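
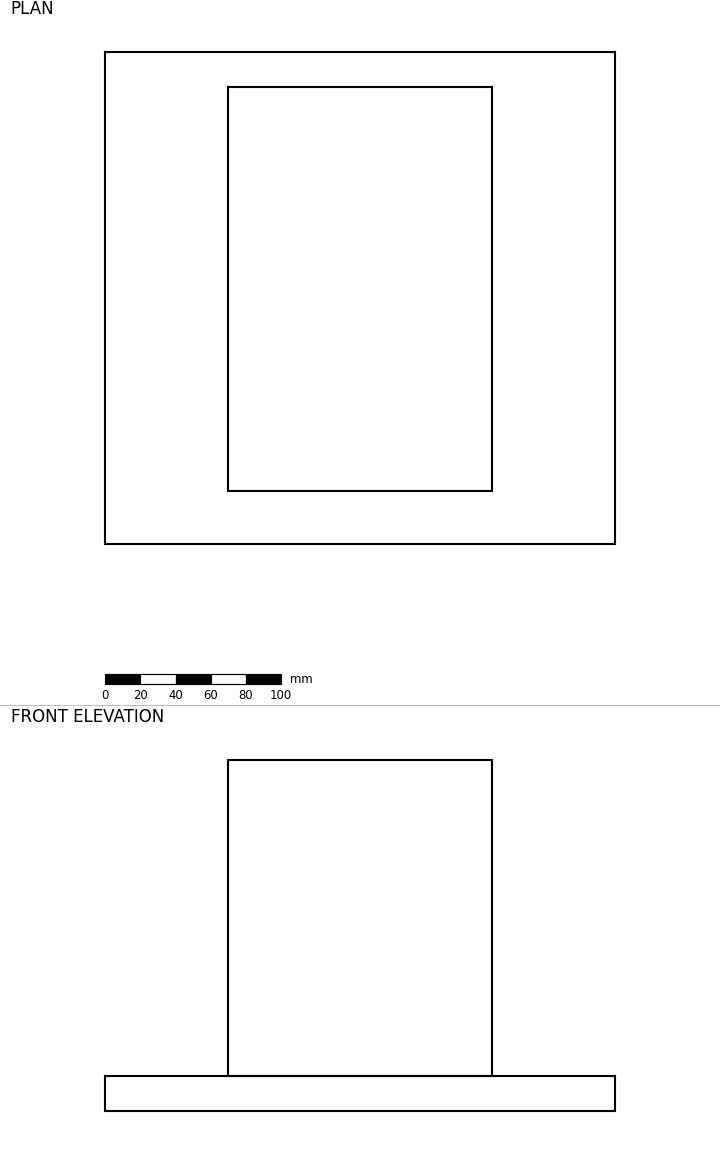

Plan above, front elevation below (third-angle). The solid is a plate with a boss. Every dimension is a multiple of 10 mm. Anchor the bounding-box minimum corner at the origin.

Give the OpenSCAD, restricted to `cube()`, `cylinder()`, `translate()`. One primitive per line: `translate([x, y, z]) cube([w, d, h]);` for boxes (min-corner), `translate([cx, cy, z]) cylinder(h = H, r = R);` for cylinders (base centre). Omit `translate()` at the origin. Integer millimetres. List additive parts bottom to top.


cube([290, 280, 20]);
translate([70, 30, 20]) cube([150, 230, 180]);


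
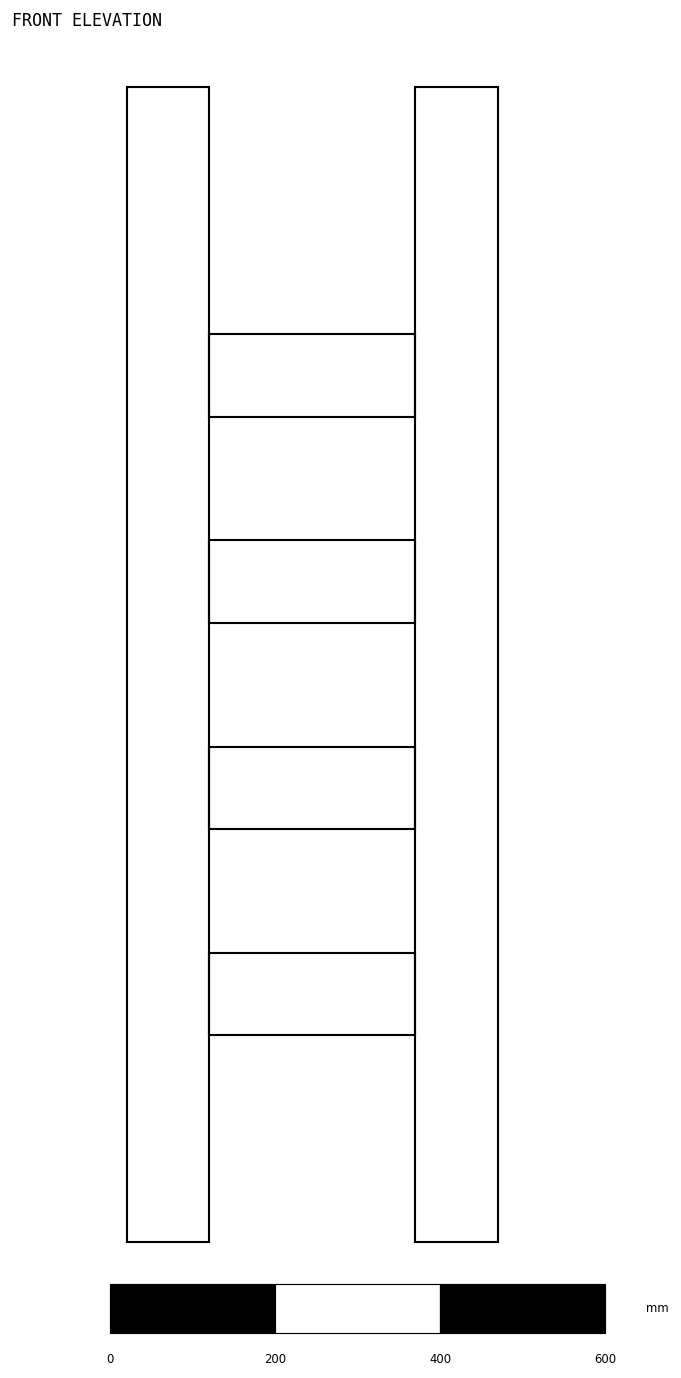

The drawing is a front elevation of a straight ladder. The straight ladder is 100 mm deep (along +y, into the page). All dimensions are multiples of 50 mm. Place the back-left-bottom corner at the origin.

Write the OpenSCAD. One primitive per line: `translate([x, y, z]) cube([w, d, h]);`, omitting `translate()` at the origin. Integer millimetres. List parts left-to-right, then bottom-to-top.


cube([100, 100, 1400]);
translate([100, 0, 250]) cube([250, 100, 100]);
translate([100, 0, 500]) cube([250, 100, 100]);
translate([100, 0, 750]) cube([250, 100, 100]);
translate([100, 0, 1000]) cube([250, 100, 100]);
translate([350, 0, 0]) cube([100, 100, 1400]);


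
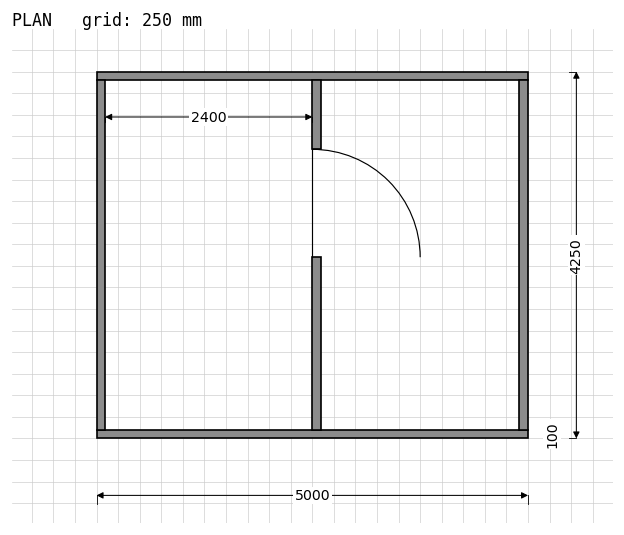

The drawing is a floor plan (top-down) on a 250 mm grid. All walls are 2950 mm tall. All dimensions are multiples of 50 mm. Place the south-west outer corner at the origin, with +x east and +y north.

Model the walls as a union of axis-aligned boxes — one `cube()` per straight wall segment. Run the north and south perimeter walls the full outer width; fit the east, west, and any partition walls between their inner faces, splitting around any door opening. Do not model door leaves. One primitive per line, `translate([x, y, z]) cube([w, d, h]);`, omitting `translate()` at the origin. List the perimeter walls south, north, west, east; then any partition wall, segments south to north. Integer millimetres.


cube([5000, 100, 2950]);
translate([0, 4150, 0]) cube([5000, 100, 2950]);
translate([0, 100, 0]) cube([100, 4050, 2950]);
translate([4900, 100, 0]) cube([100, 4050, 2950]);
translate([2500, 100, 0]) cube([100, 2000, 2950]);
translate([2500, 3350, 0]) cube([100, 800, 2950]);


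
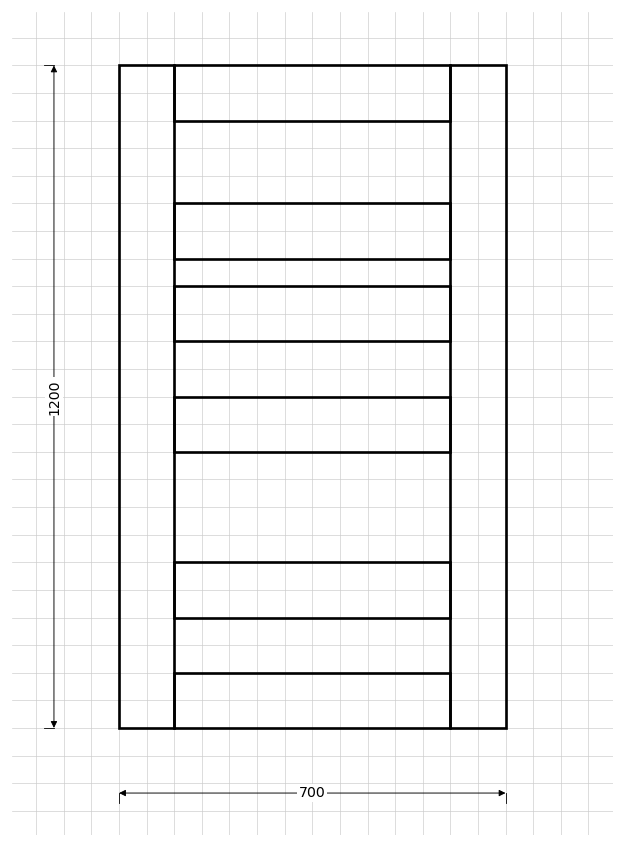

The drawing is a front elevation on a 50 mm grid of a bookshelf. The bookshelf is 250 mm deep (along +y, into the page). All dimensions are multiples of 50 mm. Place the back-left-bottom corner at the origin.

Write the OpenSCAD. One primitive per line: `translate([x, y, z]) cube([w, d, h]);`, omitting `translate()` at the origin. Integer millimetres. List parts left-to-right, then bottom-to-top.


cube([100, 250, 1200]);
translate([100, 0, 0]) cube([500, 250, 100]);
translate([100, 0, 200]) cube([500, 250, 100]);
translate([100, 0, 500]) cube([500, 250, 100]);
translate([100, 0, 700]) cube([500, 250, 100]);
translate([100, 0, 850]) cube([500, 250, 100]);
translate([100, 0, 1100]) cube([500, 250, 100]);
translate([600, 0, 0]) cube([100, 250, 1200]);


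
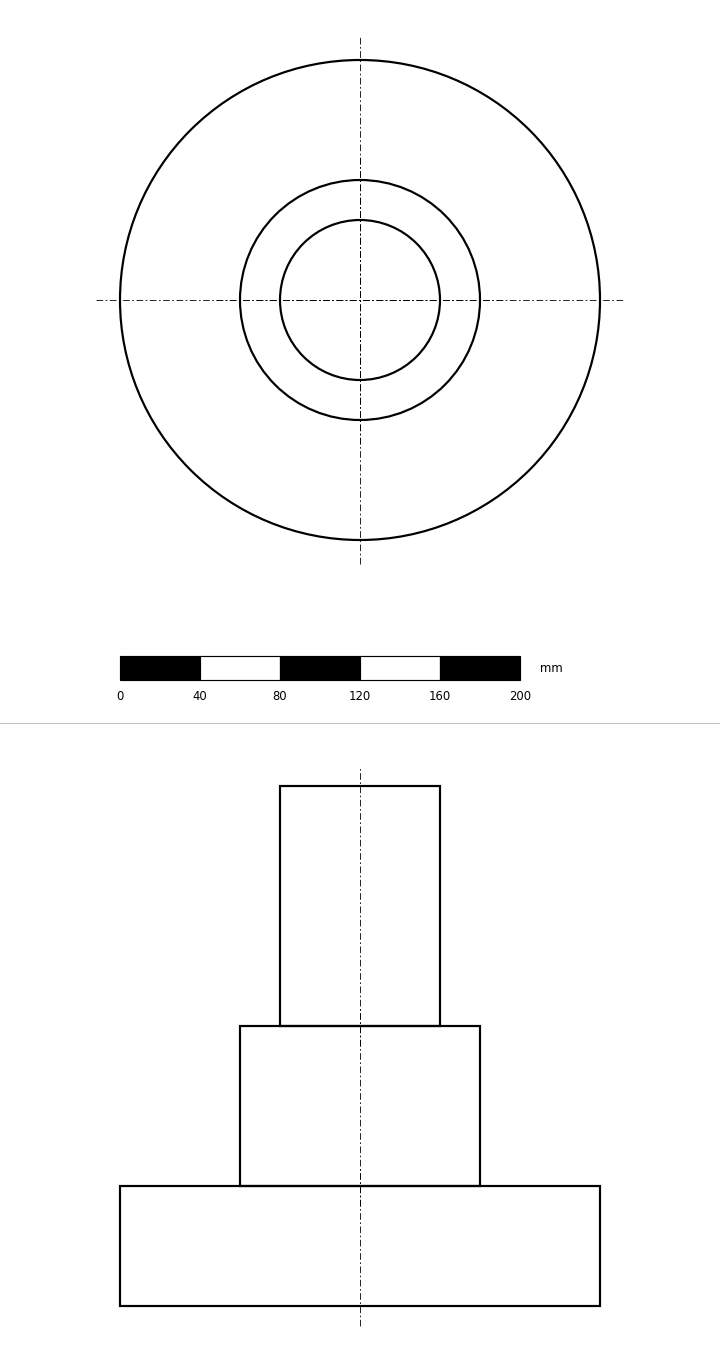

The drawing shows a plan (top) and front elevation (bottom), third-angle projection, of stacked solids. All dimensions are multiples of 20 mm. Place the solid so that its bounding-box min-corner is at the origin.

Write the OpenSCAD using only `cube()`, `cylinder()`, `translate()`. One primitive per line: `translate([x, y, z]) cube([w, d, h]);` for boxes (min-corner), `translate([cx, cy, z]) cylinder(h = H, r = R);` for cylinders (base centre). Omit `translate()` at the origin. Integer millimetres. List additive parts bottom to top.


translate([120, 120, 0]) cylinder(h = 60, r = 120);
translate([120, 120, 60]) cylinder(h = 80, r = 60);
translate([120, 120, 140]) cylinder(h = 120, r = 40);


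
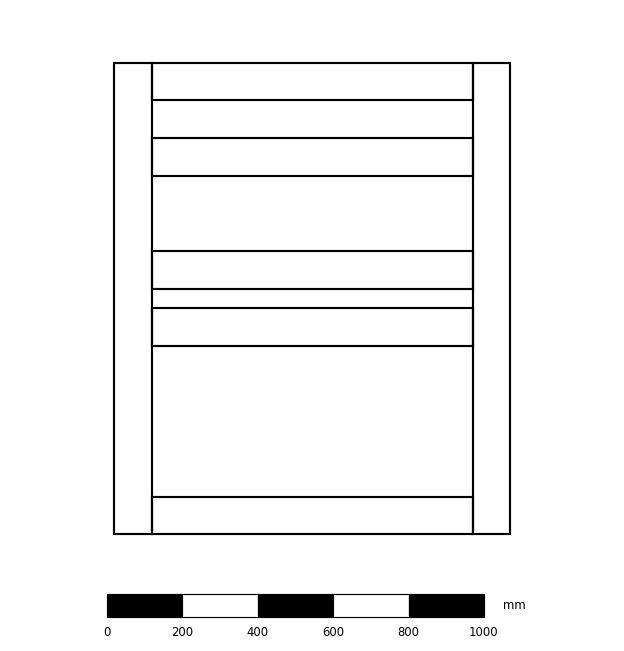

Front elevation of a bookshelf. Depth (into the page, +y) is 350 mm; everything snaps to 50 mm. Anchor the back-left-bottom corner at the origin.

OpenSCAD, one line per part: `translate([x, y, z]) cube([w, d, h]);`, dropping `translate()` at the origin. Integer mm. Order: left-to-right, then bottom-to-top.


cube([100, 350, 1250]);
translate([100, 0, 0]) cube([850, 350, 100]);
translate([100, 0, 500]) cube([850, 350, 100]);
translate([100, 0, 650]) cube([850, 350, 100]);
translate([100, 0, 950]) cube([850, 350, 100]);
translate([100, 0, 1150]) cube([850, 350, 100]);
translate([950, 0, 0]) cube([100, 350, 1250]);


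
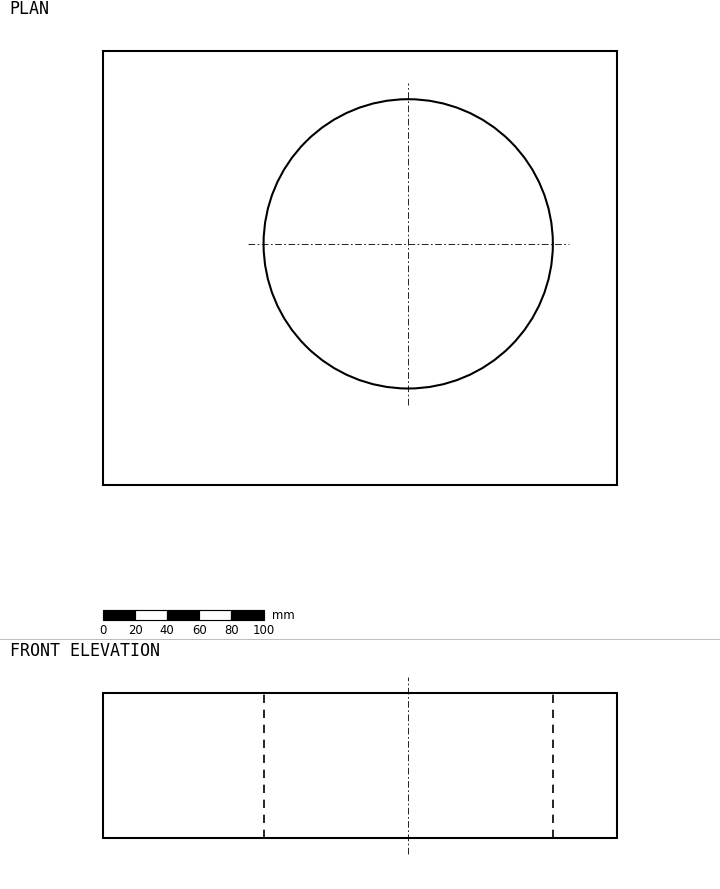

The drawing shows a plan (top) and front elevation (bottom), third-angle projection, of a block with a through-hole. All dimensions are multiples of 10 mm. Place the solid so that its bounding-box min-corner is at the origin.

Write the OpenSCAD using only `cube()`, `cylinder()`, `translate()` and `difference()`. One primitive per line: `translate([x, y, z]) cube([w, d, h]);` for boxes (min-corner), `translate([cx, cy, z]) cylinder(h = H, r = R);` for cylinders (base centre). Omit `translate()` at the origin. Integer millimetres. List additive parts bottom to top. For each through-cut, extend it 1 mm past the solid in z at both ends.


difference() {
  cube([320, 270, 90]);
  translate([190, 150, -1]) cylinder(h = 92, r = 90);
}


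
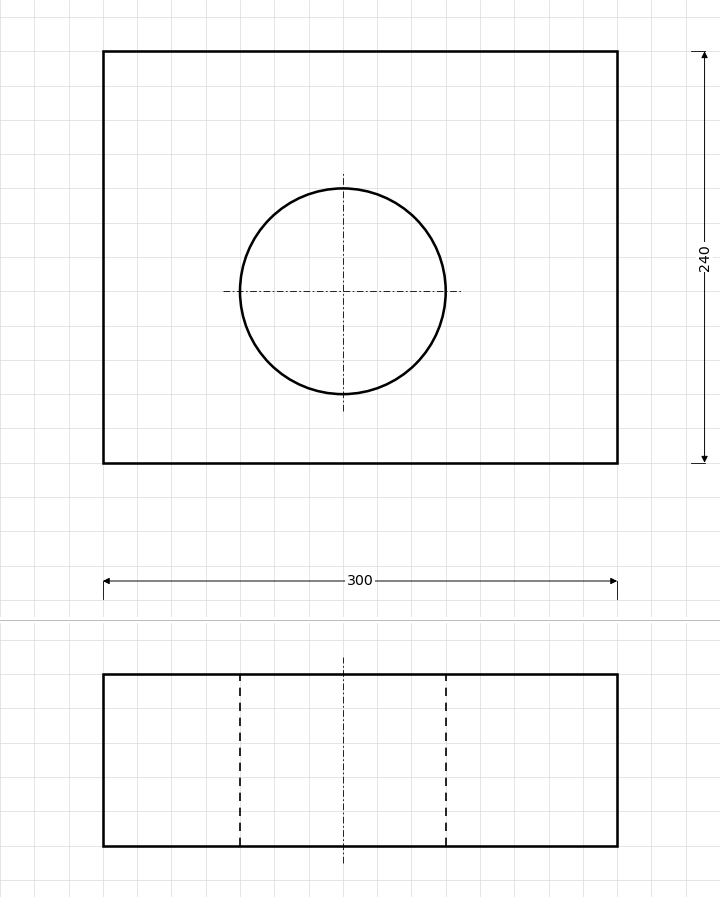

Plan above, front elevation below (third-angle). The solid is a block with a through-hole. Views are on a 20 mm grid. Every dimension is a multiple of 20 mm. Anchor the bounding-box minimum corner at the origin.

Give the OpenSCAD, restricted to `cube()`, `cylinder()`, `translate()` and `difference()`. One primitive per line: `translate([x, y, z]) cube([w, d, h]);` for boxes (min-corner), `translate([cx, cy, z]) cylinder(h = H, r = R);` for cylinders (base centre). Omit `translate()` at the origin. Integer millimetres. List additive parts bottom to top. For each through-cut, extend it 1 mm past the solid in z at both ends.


difference() {
  cube([300, 240, 100]);
  translate([140, 100, -1]) cylinder(h = 102, r = 60);
}


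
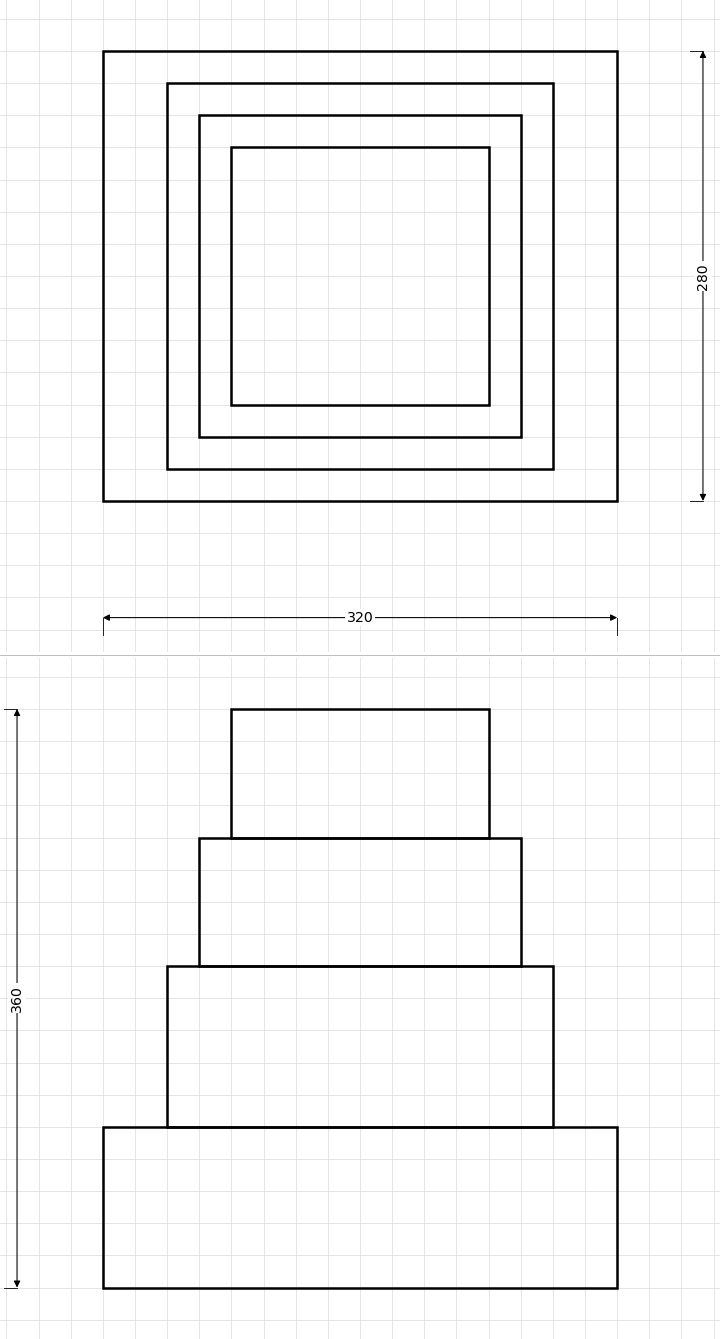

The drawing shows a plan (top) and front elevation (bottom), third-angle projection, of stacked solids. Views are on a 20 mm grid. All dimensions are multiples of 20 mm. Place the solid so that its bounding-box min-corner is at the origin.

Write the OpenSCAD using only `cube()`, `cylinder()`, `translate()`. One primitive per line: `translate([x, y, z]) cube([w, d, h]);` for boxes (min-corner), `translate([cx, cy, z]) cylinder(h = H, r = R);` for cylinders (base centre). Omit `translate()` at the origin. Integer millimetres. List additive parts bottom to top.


cube([320, 280, 100]);
translate([40, 20, 100]) cube([240, 240, 100]);
translate([60, 40, 200]) cube([200, 200, 80]);
translate([80, 60, 280]) cube([160, 160, 80]);


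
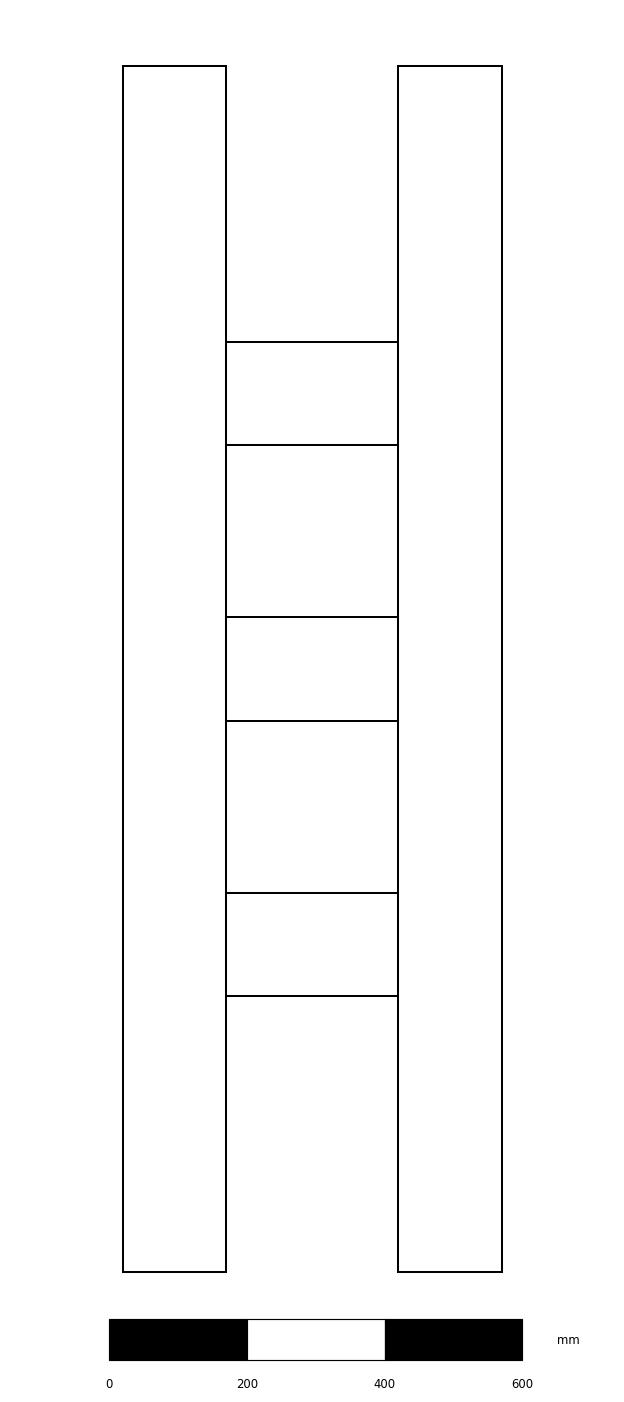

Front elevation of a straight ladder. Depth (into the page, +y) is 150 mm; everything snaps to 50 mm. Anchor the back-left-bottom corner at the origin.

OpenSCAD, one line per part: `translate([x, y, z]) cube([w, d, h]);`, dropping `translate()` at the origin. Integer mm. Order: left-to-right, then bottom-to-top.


cube([150, 150, 1750]);
translate([150, 0, 400]) cube([250, 150, 150]);
translate([150, 0, 800]) cube([250, 150, 150]);
translate([150, 0, 1200]) cube([250, 150, 150]);
translate([400, 0, 0]) cube([150, 150, 1750]);


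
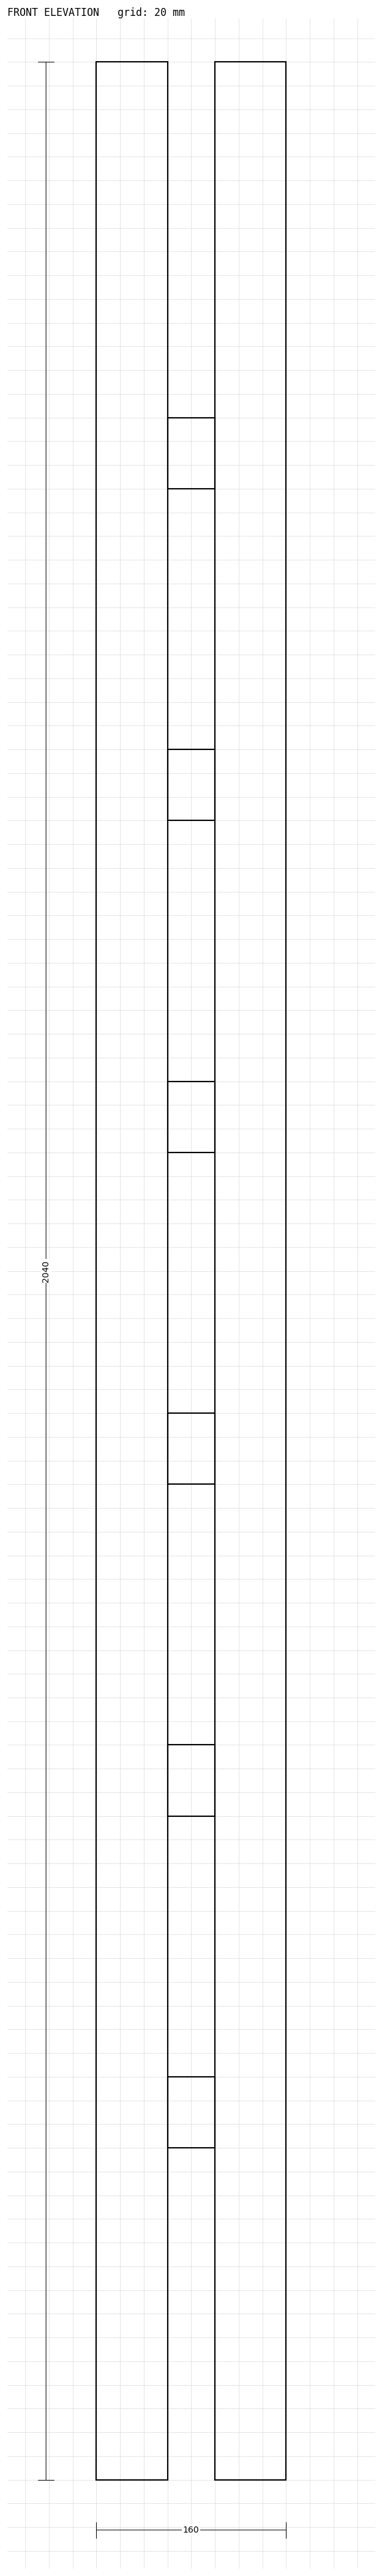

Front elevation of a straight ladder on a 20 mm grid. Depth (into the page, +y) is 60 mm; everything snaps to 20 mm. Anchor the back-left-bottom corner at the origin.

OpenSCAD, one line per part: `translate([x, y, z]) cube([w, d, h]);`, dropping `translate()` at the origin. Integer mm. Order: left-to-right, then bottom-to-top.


cube([60, 60, 2040]);
translate([60, 0, 280]) cube([40, 60, 60]);
translate([60, 0, 560]) cube([40, 60, 60]);
translate([60, 0, 840]) cube([40, 60, 60]);
translate([60, 0, 1120]) cube([40, 60, 60]);
translate([60, 0, 1400]) cube([40, 60, 60]);
translate([60, 0, 1680]) cube([40, 60, 60]);
translate([100, 0, 0]) cube([60, 60, 2040]);


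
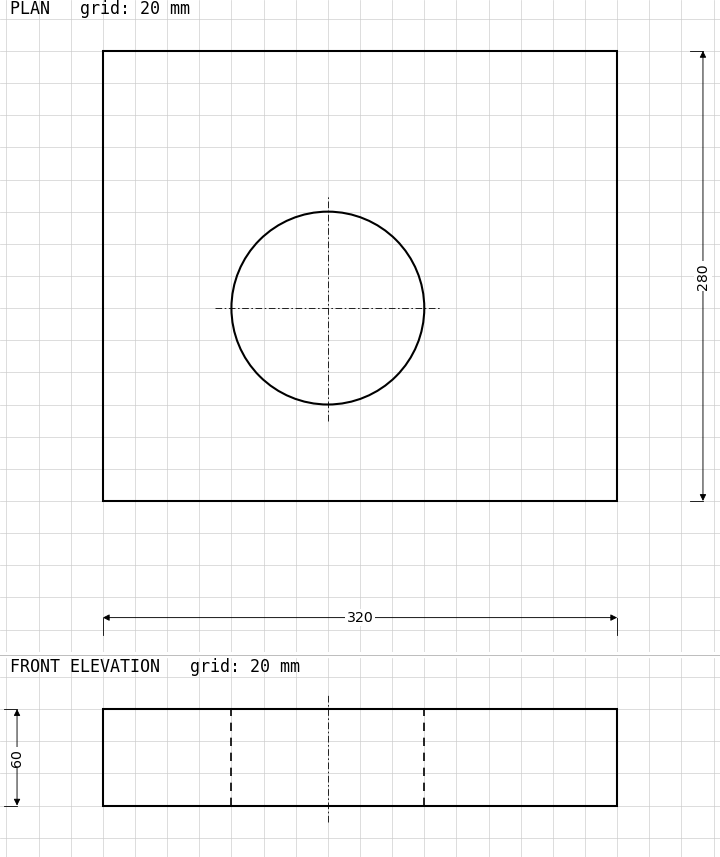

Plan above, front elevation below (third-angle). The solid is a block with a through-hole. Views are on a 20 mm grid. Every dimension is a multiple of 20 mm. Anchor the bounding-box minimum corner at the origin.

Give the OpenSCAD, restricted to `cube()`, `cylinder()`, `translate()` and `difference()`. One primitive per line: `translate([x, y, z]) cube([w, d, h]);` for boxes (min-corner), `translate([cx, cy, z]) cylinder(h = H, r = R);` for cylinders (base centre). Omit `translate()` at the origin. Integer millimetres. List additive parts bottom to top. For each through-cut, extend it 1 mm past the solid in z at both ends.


difference() {
  cube([320, 280, 60]);
  translate([140, 120, -1]) cylinder(h = 62, r = 60);
}


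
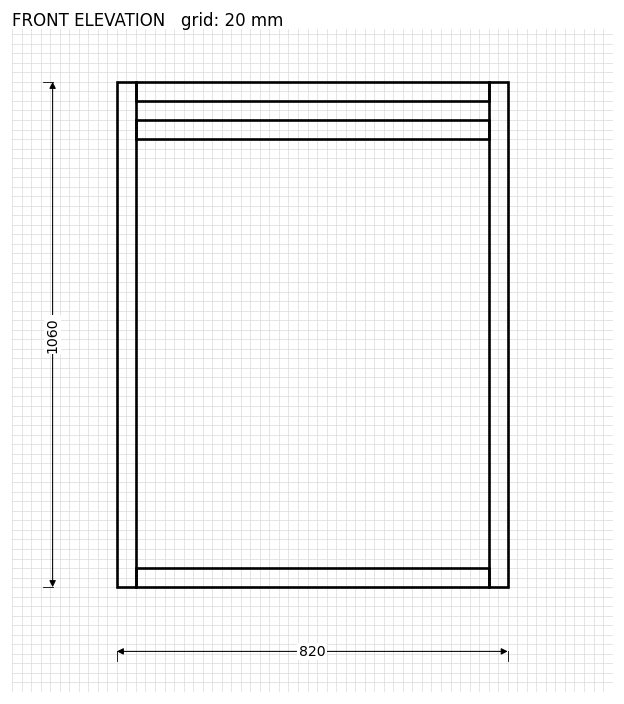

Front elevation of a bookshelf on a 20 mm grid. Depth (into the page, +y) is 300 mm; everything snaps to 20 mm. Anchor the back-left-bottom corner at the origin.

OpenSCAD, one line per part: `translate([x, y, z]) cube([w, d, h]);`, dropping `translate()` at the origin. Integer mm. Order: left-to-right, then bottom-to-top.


cube([40, 300, 1060]);
translate([40, 0, 0]) cube([740, 300, 40]);
translate([40, 0, 940]) cube([740, 300, 40]);
translate([40, 0, 1020]) cube([740, 300, 40]);
translate([780, 0, 0]) cube([40, 300, 1060]);


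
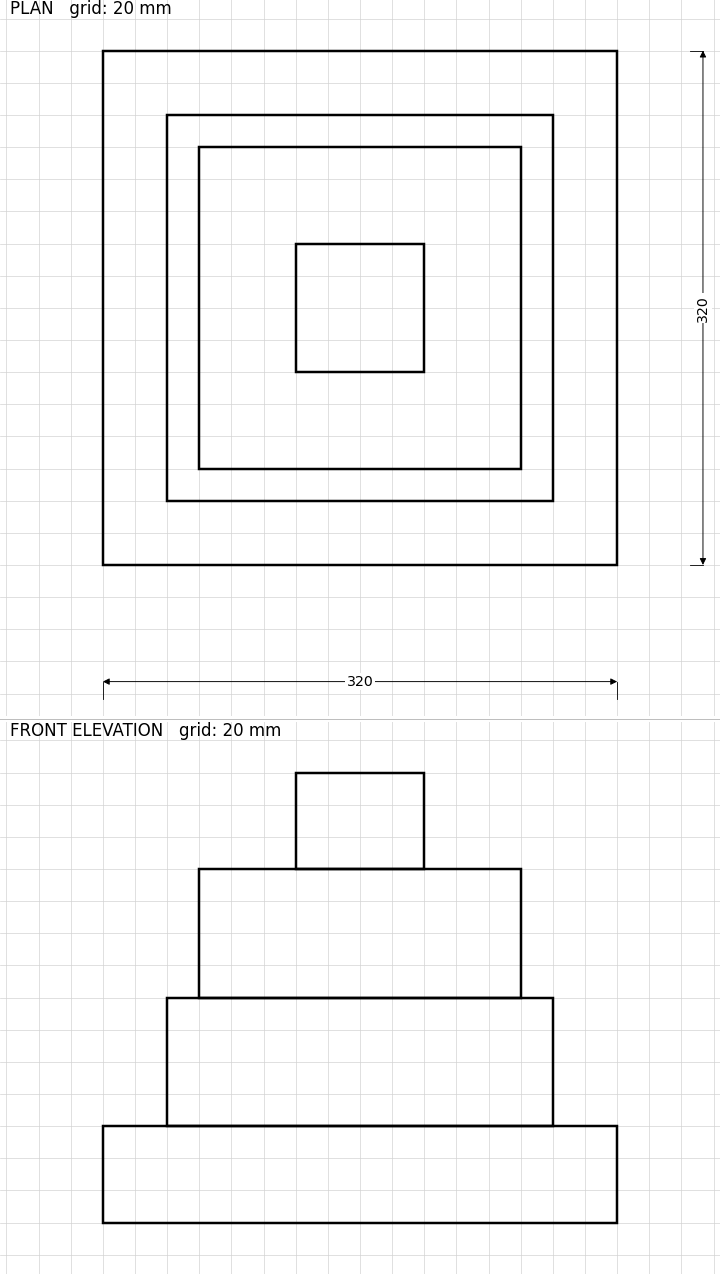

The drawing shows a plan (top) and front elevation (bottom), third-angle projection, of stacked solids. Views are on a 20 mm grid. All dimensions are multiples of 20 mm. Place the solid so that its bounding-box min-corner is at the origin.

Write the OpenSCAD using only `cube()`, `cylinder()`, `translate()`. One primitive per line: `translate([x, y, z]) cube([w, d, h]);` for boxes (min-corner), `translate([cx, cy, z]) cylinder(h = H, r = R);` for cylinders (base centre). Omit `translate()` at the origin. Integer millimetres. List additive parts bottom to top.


cube([320, 320, 60]);
translate([40, 40, 60]) cube([240, 240, 80]);
translate([60, 60, 140]) cube([200, 200, 80]);
translate([120, 120, 220]) cube([80, 80, 60]);


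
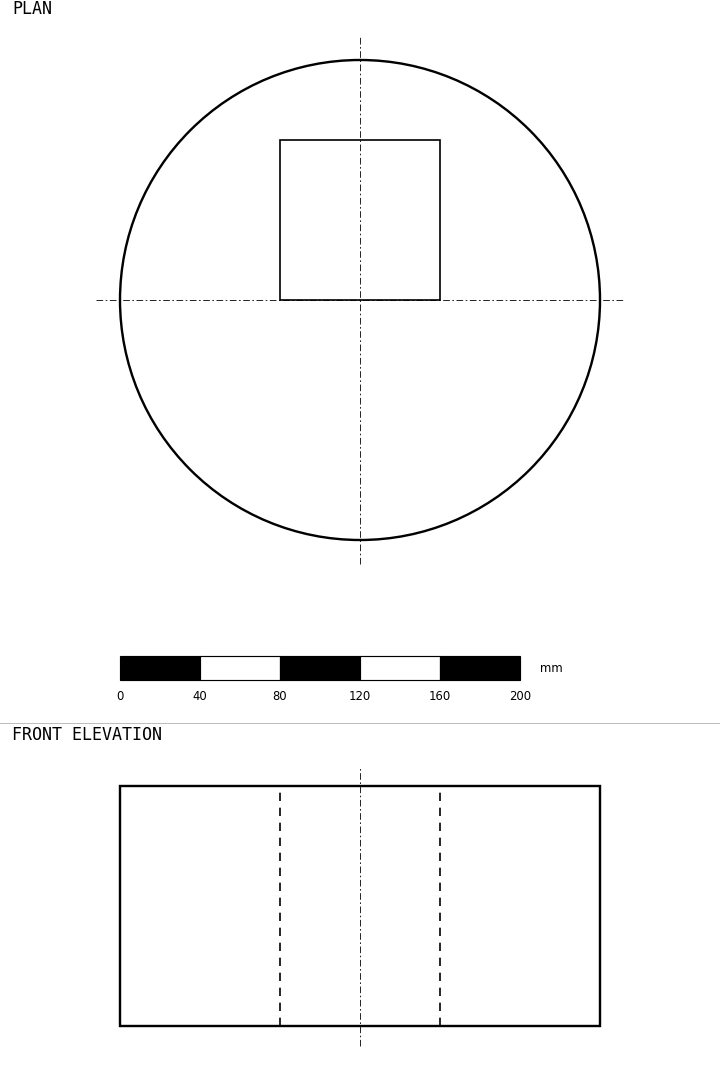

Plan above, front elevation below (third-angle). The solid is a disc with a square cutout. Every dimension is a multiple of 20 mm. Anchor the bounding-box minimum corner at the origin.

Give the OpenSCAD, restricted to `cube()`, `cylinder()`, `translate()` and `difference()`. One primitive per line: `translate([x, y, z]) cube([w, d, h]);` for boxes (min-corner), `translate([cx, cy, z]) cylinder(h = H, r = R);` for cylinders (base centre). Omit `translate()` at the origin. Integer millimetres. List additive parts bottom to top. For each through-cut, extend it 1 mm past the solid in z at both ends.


difference() {
  translate([120, 120, 0]) cylinder(h = 120, r = 120);
  translate([80, 120, -1]) cube([80, 80, 122]);
}


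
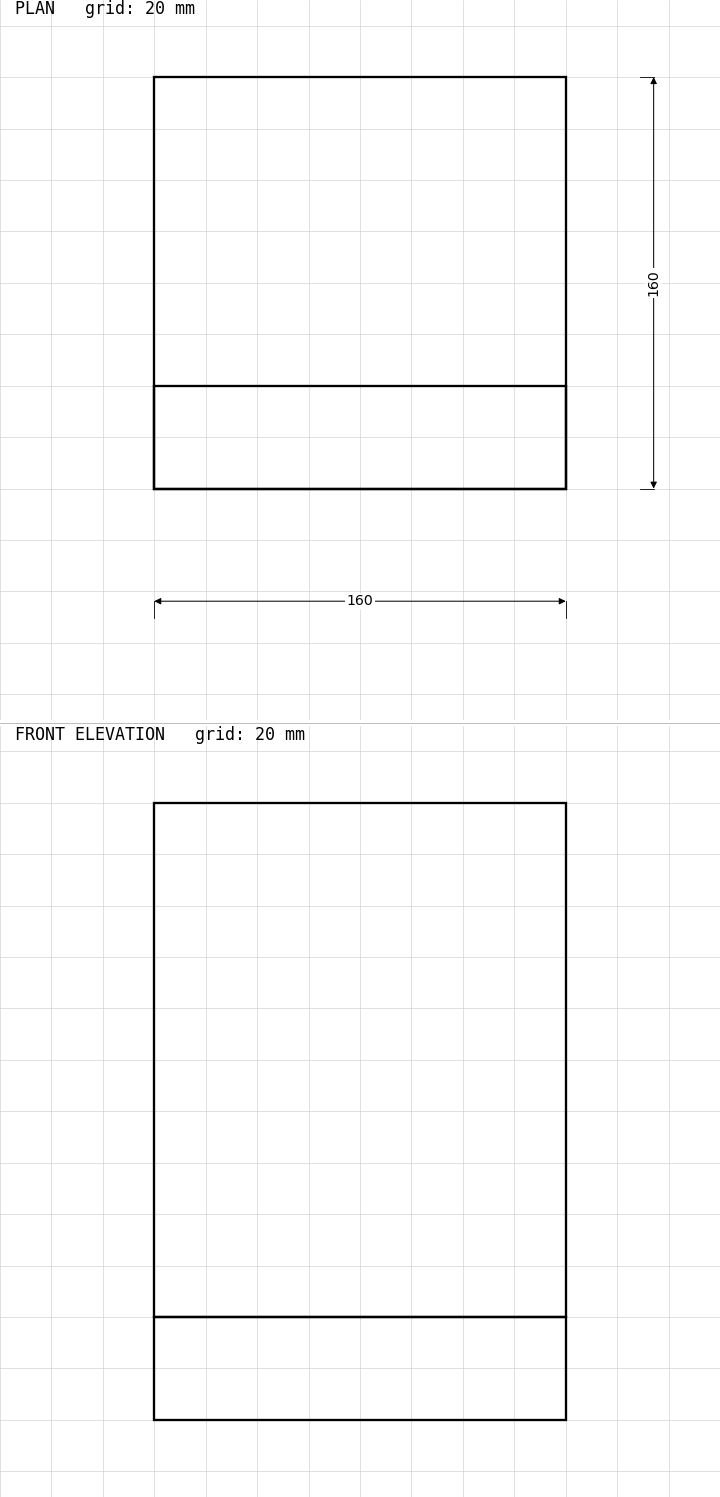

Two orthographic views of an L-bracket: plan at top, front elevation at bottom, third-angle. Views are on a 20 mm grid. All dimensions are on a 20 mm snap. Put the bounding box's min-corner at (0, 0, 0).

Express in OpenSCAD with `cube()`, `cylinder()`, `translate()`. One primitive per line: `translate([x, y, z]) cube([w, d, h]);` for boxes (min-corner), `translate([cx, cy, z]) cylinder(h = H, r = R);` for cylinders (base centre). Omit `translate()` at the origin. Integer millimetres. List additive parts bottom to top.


cube([160, 160, 40]);
translate([0, 0, 40]) cube([160, 40, 200]);


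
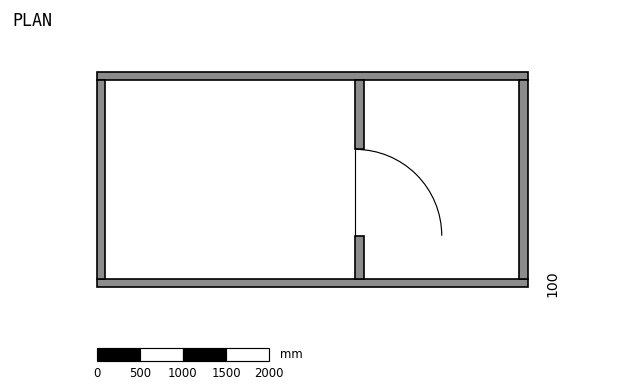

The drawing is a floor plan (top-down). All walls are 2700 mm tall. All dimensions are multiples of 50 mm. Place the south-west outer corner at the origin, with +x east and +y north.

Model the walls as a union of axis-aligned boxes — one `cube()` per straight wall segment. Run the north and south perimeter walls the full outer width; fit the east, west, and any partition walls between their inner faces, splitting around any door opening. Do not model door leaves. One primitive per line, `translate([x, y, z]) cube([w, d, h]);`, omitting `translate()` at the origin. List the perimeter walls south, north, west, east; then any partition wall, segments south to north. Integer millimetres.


cube([5000, 100, 2700]);
translate([0, 2400, 0]) cube([5000, 100, 2700]);
translate([0, 100, 0]) cube([100, 2300, 2700]);
translate([4900, 100, 0]) cube([100, 2300, 2700]);
translate([3000, 100, 0]) cube([100, 500, 2700]);
translate([3000, 1600, 0]) cube([100, 800, 2700]);


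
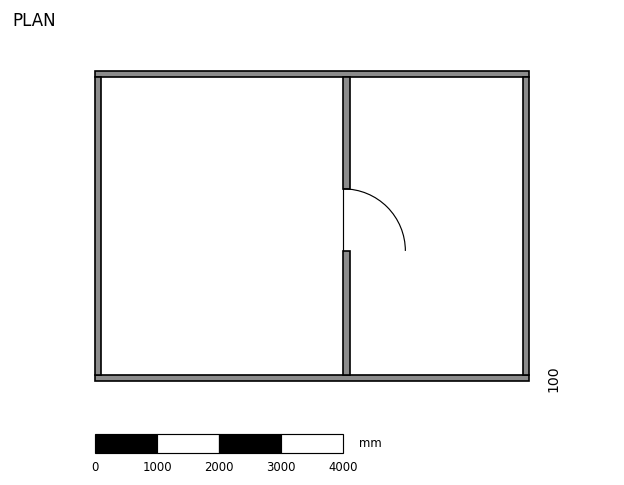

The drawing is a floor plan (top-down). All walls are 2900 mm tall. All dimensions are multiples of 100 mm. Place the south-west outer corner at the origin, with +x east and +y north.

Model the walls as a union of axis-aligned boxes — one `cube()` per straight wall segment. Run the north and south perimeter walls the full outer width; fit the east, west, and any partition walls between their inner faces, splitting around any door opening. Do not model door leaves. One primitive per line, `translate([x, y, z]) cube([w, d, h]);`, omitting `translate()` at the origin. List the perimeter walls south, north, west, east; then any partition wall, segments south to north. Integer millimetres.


cube([7000, 100, 2900]);
translate([0, 4900, 0]) cube([7000, 100, 2900]);
translate([0, 100, 0]) cube([100, 4800, 2900]);
translate([6900, 100, 0]) cube([100, 4800, 2900]);
translate([4000, 100, 0]) cube([100, 2000, 2900]);
translate([4000, 3100, 0]) cube([100, 1800, 2900]);


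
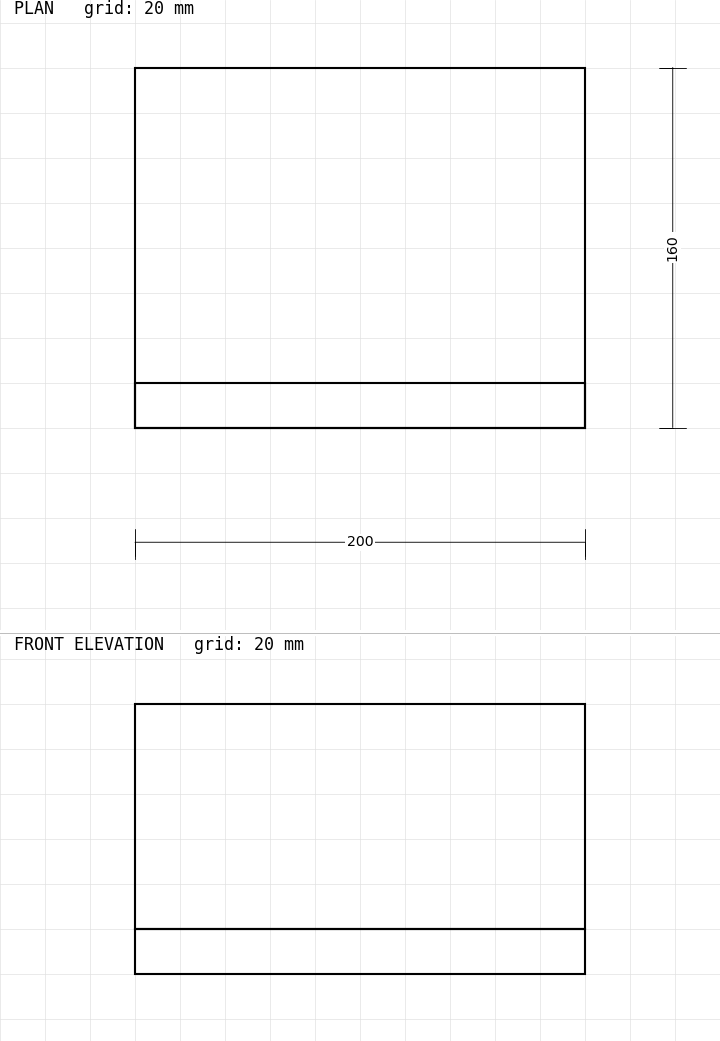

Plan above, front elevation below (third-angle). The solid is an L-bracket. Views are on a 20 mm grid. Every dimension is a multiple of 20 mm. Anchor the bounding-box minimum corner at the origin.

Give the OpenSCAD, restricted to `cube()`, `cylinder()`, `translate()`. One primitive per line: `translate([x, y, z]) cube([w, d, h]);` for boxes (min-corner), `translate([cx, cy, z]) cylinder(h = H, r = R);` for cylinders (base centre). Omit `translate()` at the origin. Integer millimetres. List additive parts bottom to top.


cube([200, 160, 20]);
translate([0, 0, 20]) cube([200, 20, 100]);


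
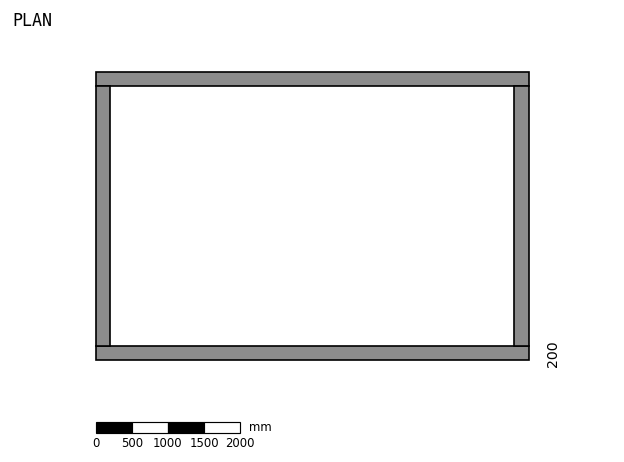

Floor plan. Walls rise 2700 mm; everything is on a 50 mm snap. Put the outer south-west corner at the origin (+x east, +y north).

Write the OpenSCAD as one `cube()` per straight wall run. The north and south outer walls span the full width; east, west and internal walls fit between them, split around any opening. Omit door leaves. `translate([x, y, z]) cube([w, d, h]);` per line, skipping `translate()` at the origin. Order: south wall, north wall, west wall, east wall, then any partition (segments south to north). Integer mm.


cube([6000, 200, 2700]);
translate([0, 3800, 0]) cube([6000, 200, 2700]);
translate([0, 200, 0]) cube([200, 3600, 2700]);
translate([5800, 200, 0]) cube([200, 3600, 2700]);


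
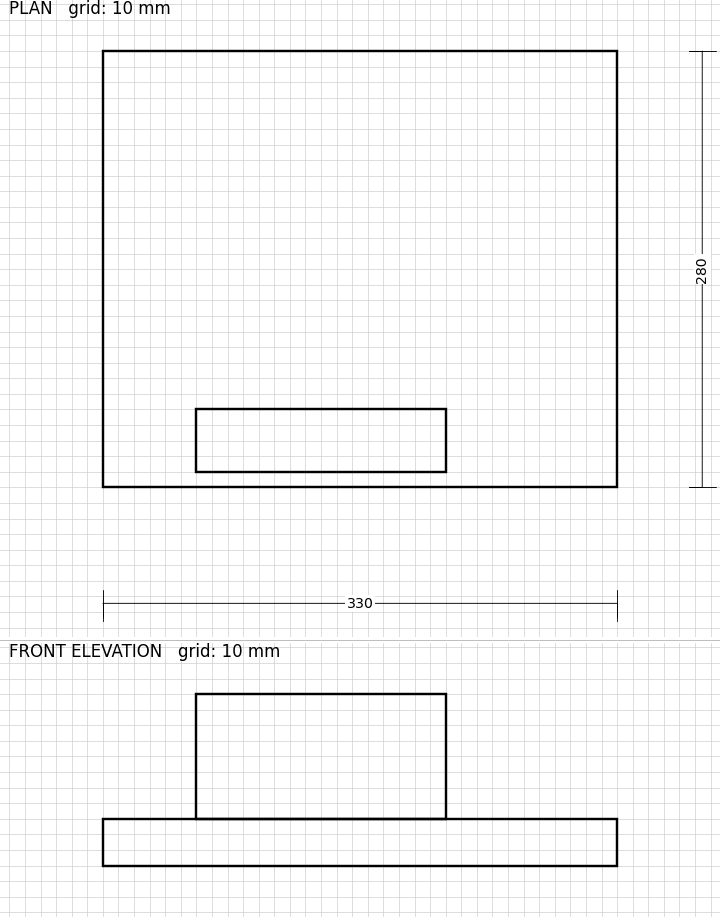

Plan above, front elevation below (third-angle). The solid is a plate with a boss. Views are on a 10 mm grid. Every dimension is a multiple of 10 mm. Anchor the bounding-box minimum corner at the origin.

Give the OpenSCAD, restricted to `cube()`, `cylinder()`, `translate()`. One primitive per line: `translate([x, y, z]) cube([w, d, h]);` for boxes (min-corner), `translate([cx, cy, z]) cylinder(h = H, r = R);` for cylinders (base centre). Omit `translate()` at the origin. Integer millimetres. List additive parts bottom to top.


cube([330, 280, 30]);
translate([60, 10, 30]) cube([160, 40, 80]);


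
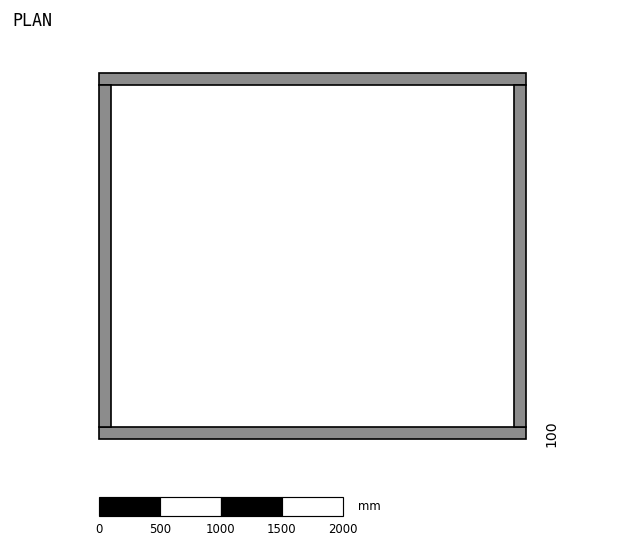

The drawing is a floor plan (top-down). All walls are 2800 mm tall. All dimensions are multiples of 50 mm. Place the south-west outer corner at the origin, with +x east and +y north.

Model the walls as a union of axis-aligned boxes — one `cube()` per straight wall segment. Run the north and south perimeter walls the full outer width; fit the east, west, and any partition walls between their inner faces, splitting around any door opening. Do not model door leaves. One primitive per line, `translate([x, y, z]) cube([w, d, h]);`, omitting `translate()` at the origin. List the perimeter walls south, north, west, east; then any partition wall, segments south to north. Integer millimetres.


cube([3500, 100, 2800]);
translate([0, 2900, 0]) cube([3500, 100, 2800]);
translate([0, 100, 0]) cube([100, 2800, 2800]);
translate([3400, 100, 0]) cube([100, 2800, 2800]);


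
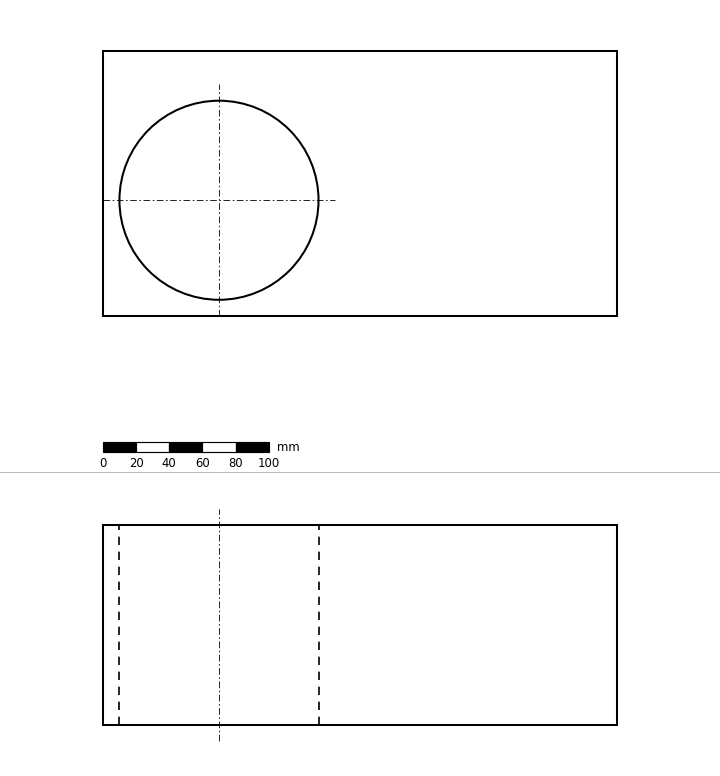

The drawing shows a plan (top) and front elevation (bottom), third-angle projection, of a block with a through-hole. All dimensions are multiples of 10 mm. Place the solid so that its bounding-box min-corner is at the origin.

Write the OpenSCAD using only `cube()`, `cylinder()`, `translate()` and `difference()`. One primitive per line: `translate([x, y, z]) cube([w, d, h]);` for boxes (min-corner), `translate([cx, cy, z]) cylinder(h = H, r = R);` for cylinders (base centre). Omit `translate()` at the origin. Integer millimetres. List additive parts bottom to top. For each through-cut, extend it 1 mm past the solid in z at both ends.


difference() {
  cube([310, 160, 120]);
  translate([70, 70, -1]) cylinder(h = 122, r = 60);
}


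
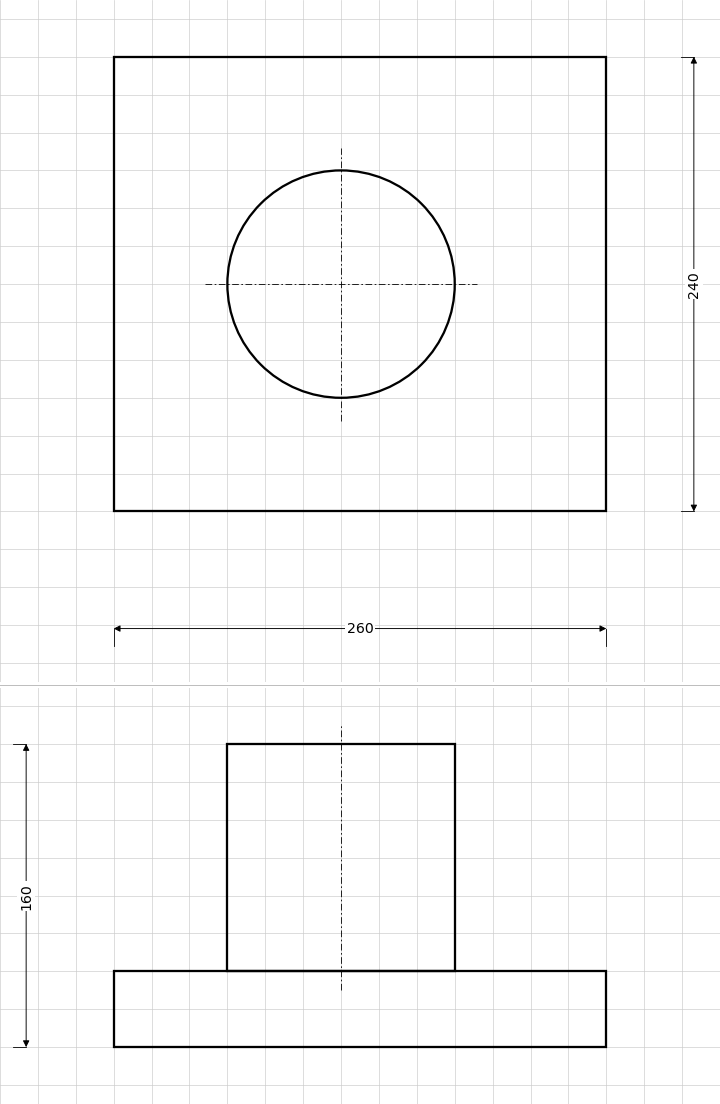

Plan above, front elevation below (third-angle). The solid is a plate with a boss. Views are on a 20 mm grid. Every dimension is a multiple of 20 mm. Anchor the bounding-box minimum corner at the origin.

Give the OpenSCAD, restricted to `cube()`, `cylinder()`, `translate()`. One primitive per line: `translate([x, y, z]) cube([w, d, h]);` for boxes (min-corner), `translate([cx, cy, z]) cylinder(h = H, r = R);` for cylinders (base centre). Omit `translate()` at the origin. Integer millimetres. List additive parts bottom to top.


cube([260, 240, 40]);
translate([120, 120, 40]) cylinder(h = 120, r = 60);


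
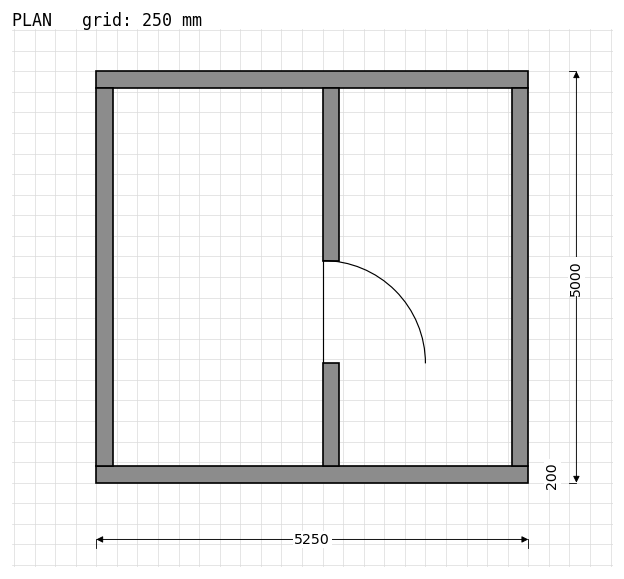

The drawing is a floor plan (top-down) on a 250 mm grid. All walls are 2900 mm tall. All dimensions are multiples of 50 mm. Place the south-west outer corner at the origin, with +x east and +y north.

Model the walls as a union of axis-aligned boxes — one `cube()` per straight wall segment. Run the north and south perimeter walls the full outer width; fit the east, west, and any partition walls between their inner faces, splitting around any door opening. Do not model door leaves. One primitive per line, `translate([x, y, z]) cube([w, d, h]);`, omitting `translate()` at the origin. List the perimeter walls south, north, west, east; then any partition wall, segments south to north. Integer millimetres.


cube([5250, 200, 2900]);
translate([0, 4800, 0]) cube([5250, 200, 2900]);
translate([0, 200, 0]) cube([200, 4600, 2900]);
translate([5050, 200, 0]) cube([200, 4600, 2900]);
translate([2750, 200, 0]) cube([200, 1250, 2900]);
translate([2750, 2700, 0]) cube([200, 2100, 2900]);


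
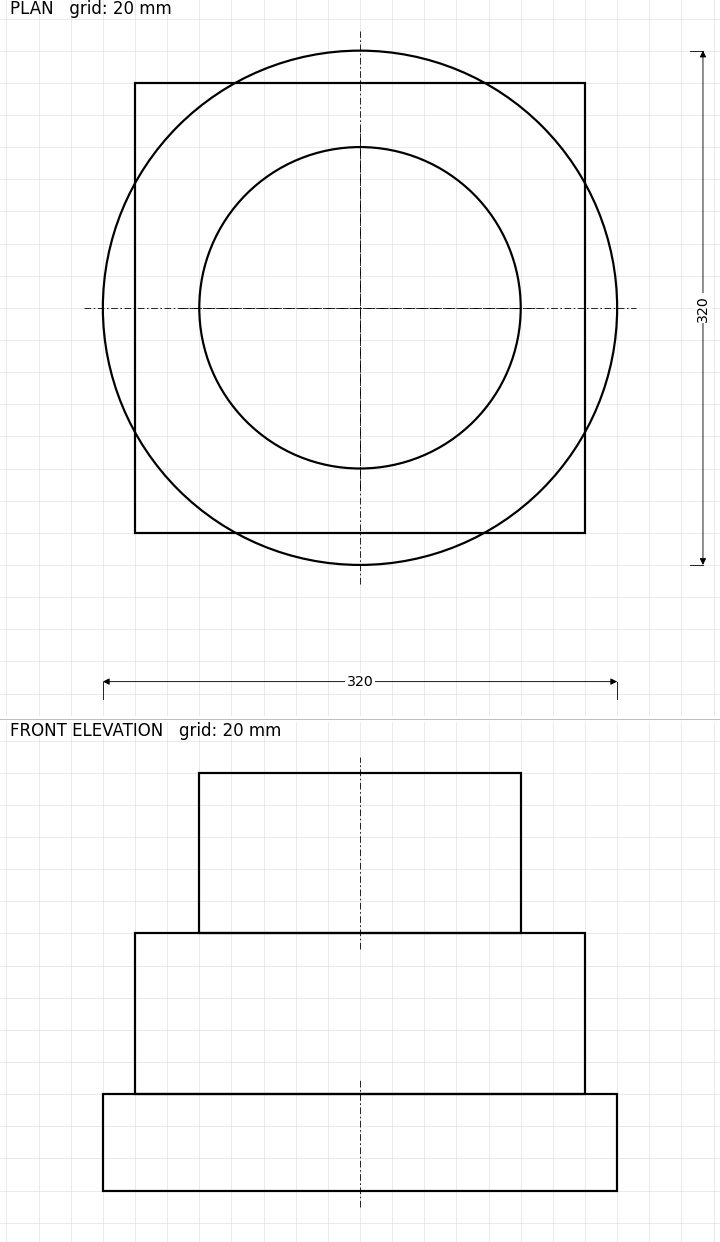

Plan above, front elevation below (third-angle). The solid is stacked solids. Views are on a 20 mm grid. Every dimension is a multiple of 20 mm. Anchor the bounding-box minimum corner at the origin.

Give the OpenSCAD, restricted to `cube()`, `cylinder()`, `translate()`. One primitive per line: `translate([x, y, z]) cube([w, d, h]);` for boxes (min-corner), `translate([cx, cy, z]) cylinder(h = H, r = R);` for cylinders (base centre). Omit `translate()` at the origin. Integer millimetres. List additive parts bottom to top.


translate([160, 160, 0]) cylinder(h = 60, r = 160);
translate([20, 20, 60]) cube([280, 280, 100]);
translate([160, 160, 160]) cylinder(h = 100, r = 100);


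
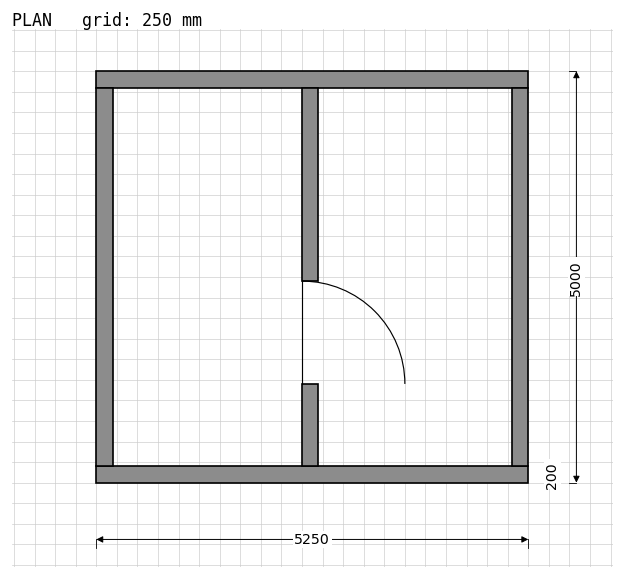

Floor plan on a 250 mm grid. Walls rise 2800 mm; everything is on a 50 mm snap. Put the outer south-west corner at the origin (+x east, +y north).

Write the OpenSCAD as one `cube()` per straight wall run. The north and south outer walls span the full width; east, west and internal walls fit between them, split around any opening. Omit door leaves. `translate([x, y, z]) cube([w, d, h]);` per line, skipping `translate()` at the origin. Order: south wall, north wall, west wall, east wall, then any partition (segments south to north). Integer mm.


cube([5250, 200, 2800]);
translate([0, 4800, 0]) cube([5250, 200, 2800]);
translate([0, 200, 0]) cube([200, 4600, 2800]);
translate([5050, 200, 0]) cube([200, 4600, 2800]);
translate([2500, 200, 0]) cube([200, 1000, 2800]);
translate([2500, 2450, 0]) cube([200, 2350, 2800]);


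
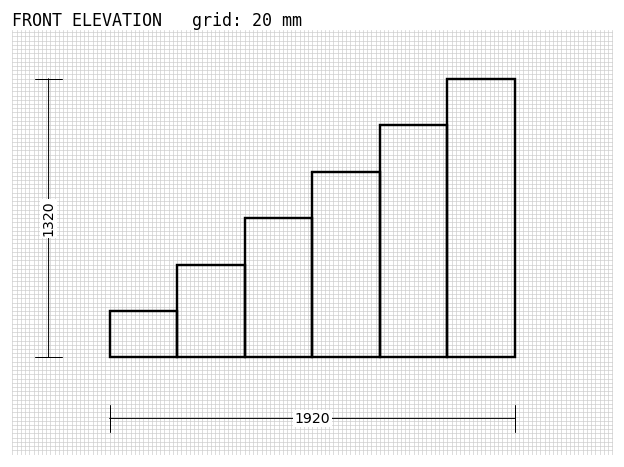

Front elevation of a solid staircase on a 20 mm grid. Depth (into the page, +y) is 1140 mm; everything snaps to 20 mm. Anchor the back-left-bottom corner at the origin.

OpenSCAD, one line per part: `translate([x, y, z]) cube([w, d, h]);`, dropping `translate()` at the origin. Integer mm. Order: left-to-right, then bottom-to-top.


cube([320, 1140, 220]);
translate([320, 0, 0]) cube([320, 1140, 440]);
translate([640, 0, 0]) cube([320, 1140, 660]);
translate([960, 0, 0]) cube([320, 1140, 880]);
translate([1280, 0, 0]) cube([320, 1140, 1100]);
translate([1600, 0, 0]) cube([320, 1140, 1320]);


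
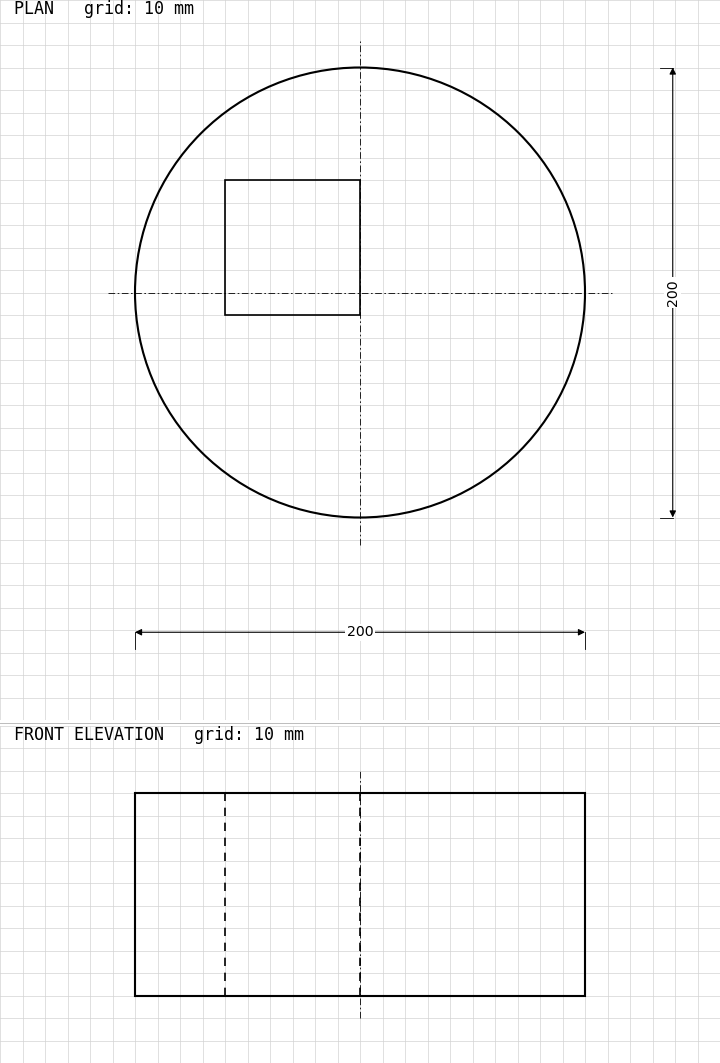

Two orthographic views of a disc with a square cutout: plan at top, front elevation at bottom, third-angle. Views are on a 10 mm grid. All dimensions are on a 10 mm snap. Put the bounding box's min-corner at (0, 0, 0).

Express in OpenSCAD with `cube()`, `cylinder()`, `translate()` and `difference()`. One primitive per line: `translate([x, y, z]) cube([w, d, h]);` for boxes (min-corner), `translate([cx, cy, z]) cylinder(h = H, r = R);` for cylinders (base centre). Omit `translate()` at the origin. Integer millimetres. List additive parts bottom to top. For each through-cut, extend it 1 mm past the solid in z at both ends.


difference() {
  translate([100, 100, 0]) cylinder(h = 90, r = 100);
  translate([40, 90, -1]) cube([60, 60, 92]);
}


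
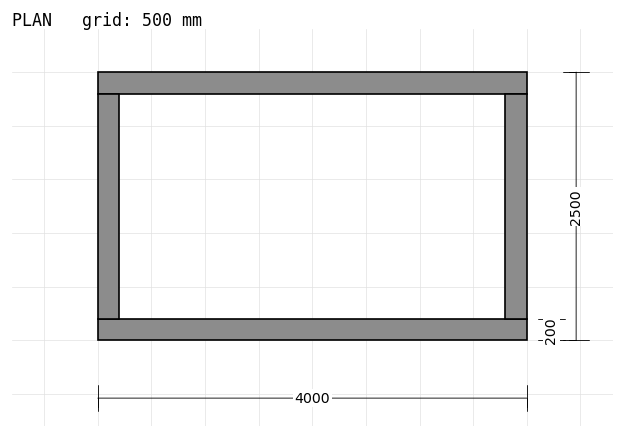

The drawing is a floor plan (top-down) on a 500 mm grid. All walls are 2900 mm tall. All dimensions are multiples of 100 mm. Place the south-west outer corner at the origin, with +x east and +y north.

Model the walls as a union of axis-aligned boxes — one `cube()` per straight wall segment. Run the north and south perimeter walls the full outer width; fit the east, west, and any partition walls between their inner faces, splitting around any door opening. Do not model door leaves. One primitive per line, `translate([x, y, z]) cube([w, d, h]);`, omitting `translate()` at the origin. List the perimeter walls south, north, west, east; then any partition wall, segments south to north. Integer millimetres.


cube([4000, 200, 2900]);
translate([0, 2300, 0]) cube([4000, 200, 2900]);
translate([0, 200, 0]) cube([200, 2100, 2900]);
translate([3800, 200, 0]) cube([200, 2100, 2900]);


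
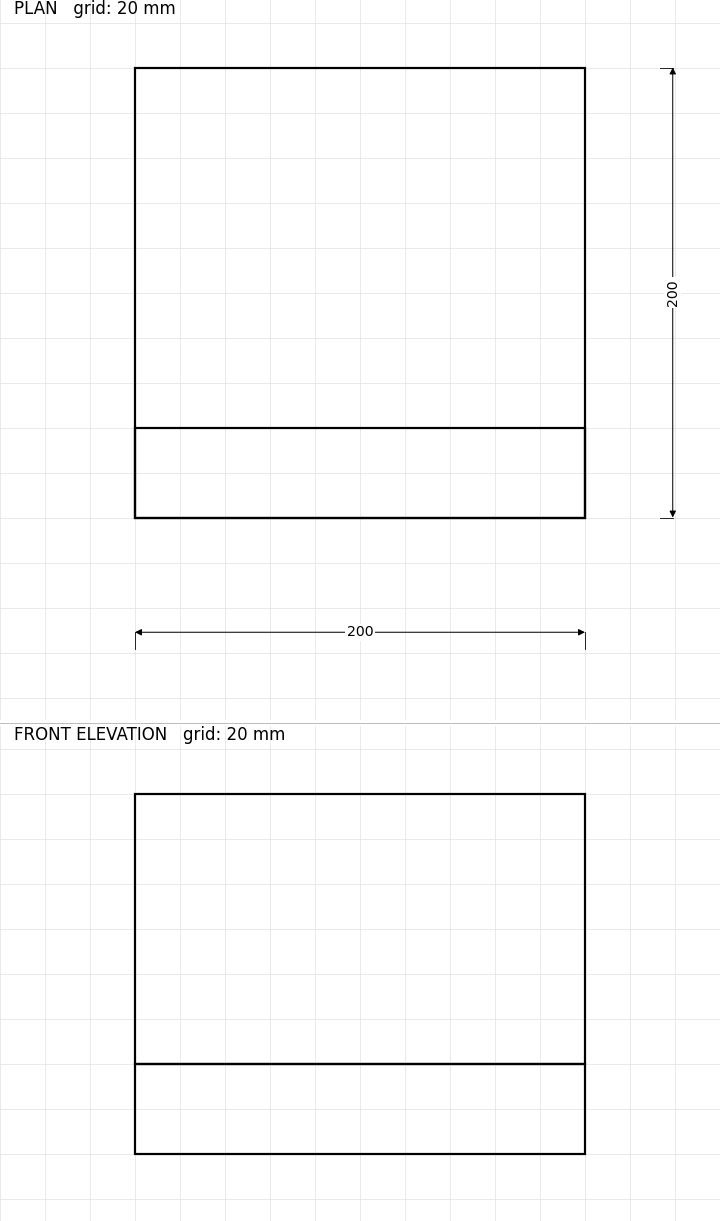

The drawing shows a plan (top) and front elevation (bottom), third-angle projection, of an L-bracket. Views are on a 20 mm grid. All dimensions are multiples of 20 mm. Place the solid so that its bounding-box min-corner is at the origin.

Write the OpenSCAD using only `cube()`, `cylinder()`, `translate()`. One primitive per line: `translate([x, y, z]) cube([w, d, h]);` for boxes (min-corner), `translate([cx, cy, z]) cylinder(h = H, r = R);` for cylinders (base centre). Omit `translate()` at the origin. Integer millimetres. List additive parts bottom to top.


cube([200, 200, 40]);
translate([0, 0, 40]) cube([200, 40, 120]);


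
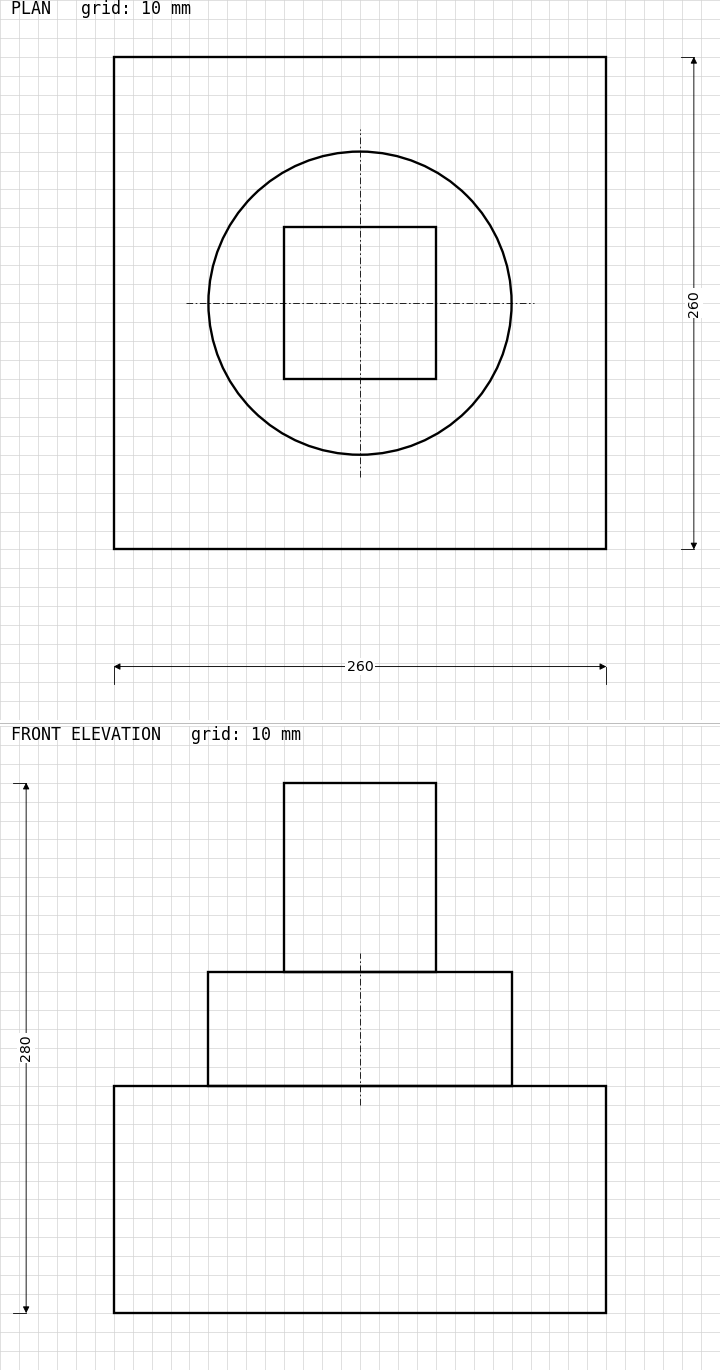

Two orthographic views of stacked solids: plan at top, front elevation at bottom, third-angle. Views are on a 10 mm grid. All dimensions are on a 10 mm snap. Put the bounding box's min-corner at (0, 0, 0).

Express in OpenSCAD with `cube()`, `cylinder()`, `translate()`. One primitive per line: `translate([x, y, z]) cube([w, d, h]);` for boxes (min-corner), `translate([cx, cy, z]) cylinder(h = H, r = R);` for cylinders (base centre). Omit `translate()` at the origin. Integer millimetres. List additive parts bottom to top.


cube([260, 260, 120]);
translate([130, 130, 120]) cylinder(h = 60, r = 80);
translate([90, 90, 180]) cube([80, 80, 100]);


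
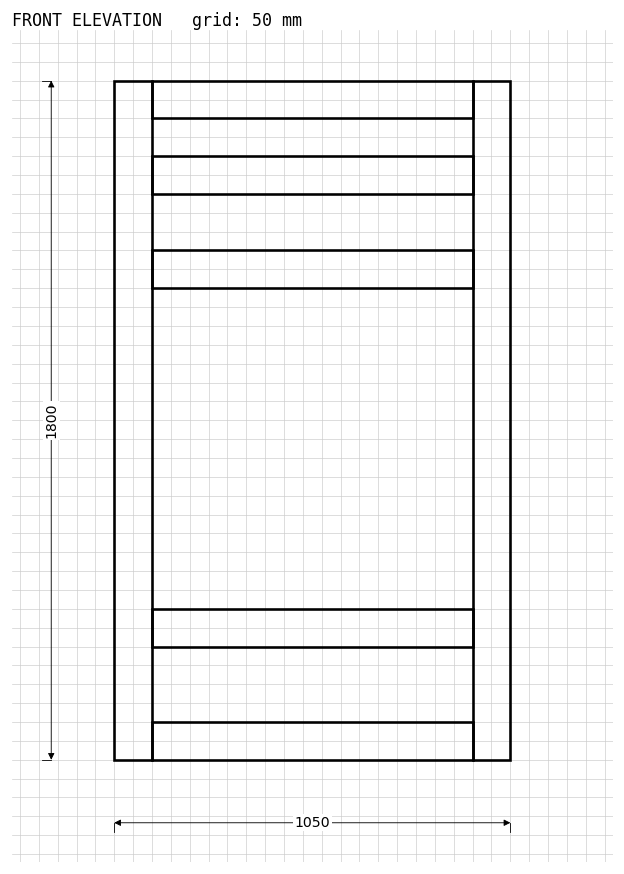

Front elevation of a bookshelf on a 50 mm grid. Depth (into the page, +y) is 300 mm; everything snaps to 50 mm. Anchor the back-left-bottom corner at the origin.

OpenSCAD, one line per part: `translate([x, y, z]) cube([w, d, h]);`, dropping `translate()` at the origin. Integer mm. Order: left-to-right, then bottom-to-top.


cube([100, 300, 1800]);
translate([100, 0, 0]) cube([850, 300, 100]);
translate([100, 0, 300]) cube([850, 300, 100]);
translate([100, 0, 1250]) cube([850, 300, 100]);
translate([100, 0, 1500]) cube([850, 300, 100]);
translate([100, 0, 1700]) cube([850, 300, 100]);
translate([950, 0, 0]) cube([100, 300, 1800]);


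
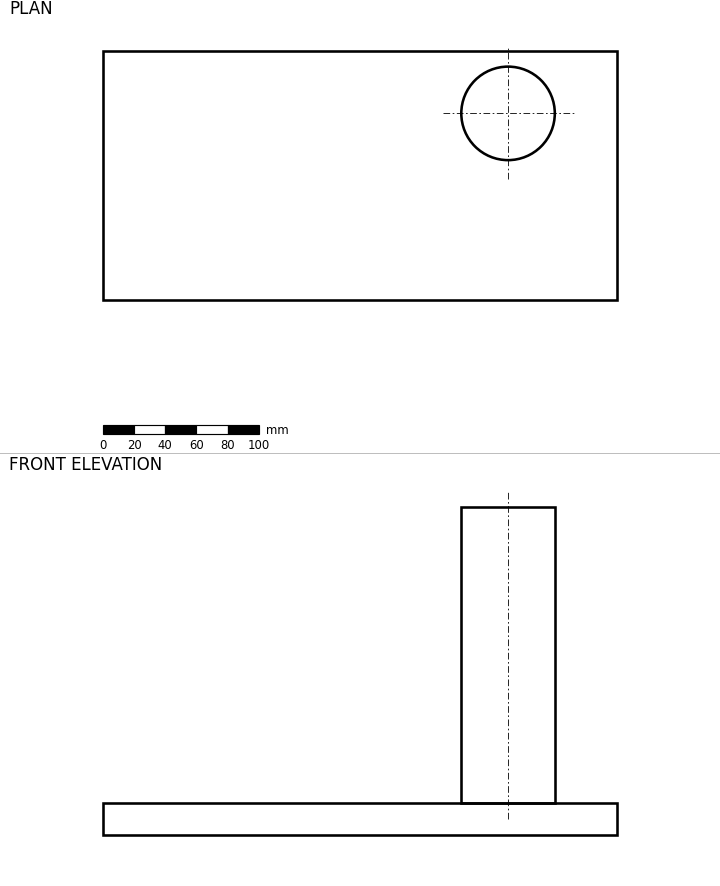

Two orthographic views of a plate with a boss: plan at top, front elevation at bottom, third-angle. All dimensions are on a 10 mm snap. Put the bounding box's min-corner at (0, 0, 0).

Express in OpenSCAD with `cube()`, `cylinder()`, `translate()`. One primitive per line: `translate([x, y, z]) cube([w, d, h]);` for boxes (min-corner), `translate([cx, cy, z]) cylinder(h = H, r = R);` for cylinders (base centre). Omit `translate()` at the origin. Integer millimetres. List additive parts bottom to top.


cube([330, 160, 20]);
translate([260, 120, 20]) cylinder(h = 190, r = 30);


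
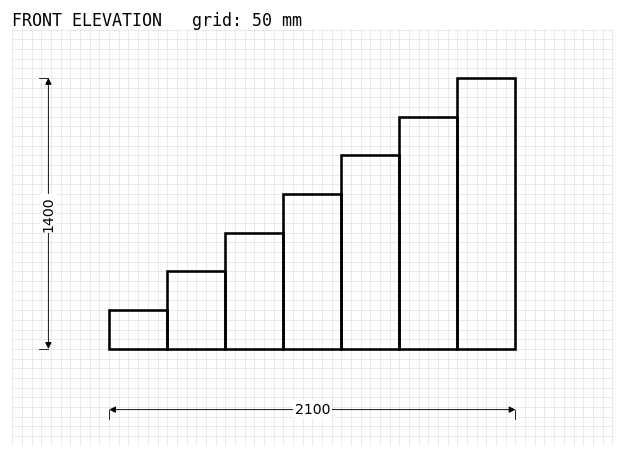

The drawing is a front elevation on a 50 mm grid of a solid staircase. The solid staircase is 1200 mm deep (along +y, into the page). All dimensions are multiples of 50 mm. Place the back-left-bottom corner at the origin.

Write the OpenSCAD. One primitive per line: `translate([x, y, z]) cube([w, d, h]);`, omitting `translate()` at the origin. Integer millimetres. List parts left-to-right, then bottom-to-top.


cube([300, 1200, 200]);
translate([300, 0, 0]) cube([300, 1200, 400]);
translate([600, 0, 0]) cube([300, 1200, 600]);
translate([900, 0, 0]) cube([300, 1200, 800]);
translate([1200, 0, 0]) cube([300, 1200, 1000]);
translate([1500, 0, 0]) cube([300, 1200, 1200]);
translate([1800, 0, 0]) cube([300, 1200, 1400]);
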